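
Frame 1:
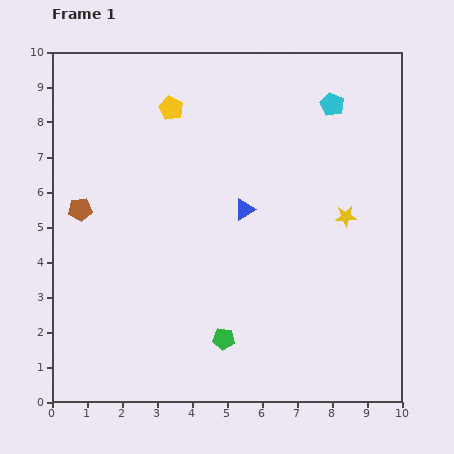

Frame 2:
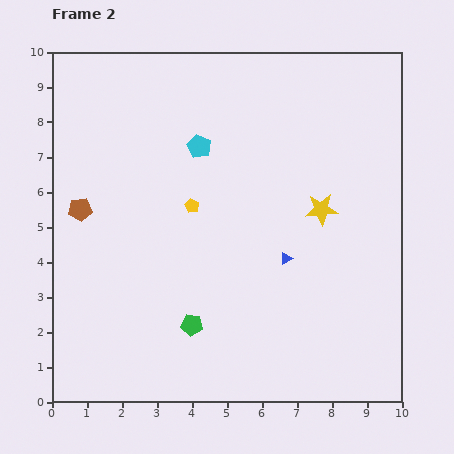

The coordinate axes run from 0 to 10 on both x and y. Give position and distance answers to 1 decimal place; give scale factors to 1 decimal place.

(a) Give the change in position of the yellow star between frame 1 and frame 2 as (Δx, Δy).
(-0.7, 0.2)

The yellow star was at (8.4, 5.3) in frame 1 and (7.7, 5.5) in frame 2.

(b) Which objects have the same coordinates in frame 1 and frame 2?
the brown pentagon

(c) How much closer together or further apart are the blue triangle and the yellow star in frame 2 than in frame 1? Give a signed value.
-1.2

Distance in frame 1: 2.9. Distance in frame 2: 1.7.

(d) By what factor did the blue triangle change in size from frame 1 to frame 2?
0.6×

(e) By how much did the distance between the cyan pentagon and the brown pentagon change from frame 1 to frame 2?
-4.0

Distance in frame 1: 7.8. Distance in frame 2: 3.8.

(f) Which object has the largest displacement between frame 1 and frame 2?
the cyan pentagon

(moved 4.0; next 2.9)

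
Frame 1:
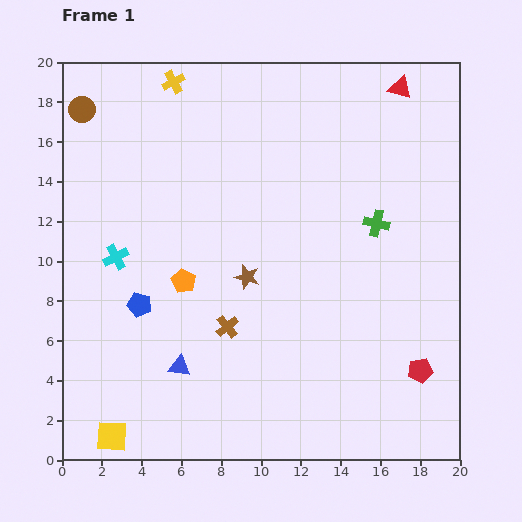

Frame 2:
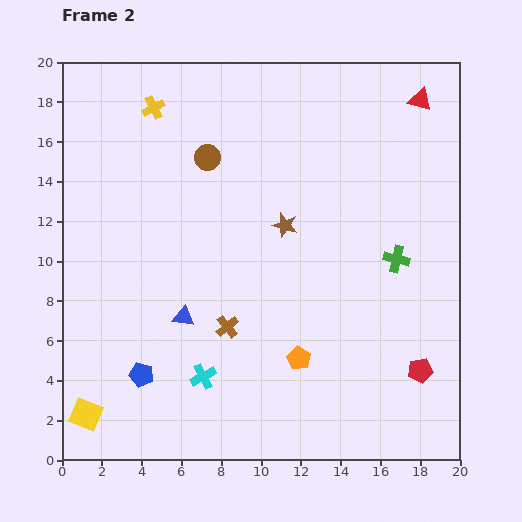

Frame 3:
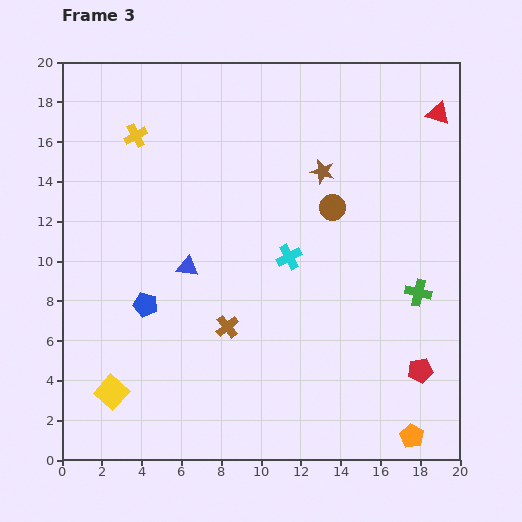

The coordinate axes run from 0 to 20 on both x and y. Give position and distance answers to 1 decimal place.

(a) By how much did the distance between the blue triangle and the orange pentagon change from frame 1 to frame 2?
+1.9

Distance in frame 1: 4.3. Distance in frame 2: 6.2.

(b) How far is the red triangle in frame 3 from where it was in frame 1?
2.3

The red triangle moved from (17.0, 18.7) to (18.9, 17.4), a distance of √(1.9² + 1.3²) ≈ 2.3.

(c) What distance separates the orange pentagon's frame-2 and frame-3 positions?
6.9

The orange pentagon moved from (11.9, 5.1) to (17.6, 1.2), a distance of √(5.7² + 3.9²) ≈ 6.9.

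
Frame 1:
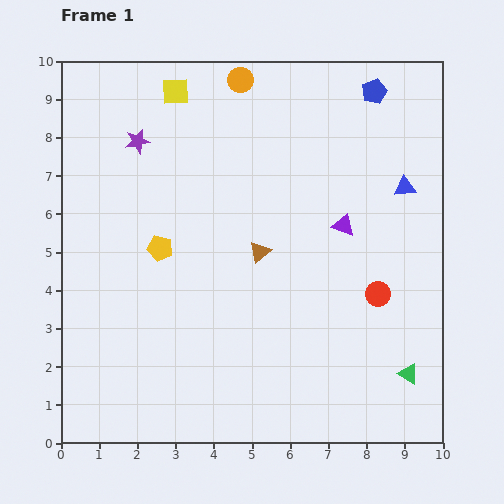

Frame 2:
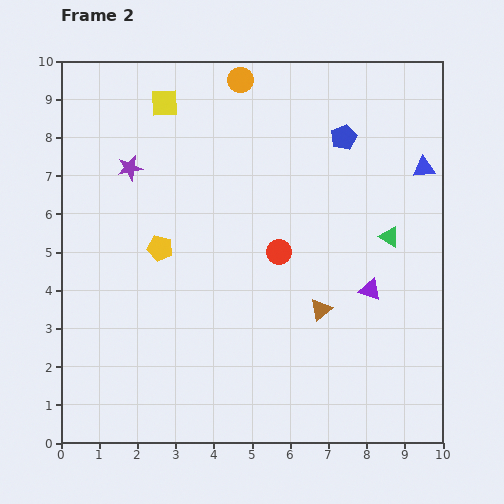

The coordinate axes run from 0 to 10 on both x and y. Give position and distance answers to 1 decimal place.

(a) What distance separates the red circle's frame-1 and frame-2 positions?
2.8

The red circle moved from (8.3, 3.9) to (5.7, 5.0), a distance of √(2.6² + 1.1²) ≈ 2.8.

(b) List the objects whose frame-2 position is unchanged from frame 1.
the orange circle, the yellow pentagon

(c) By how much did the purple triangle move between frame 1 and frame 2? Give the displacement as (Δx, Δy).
(0.7, -1.7)

The purple triangle was at (7.4, 5.7) in frame 1 and (8.1, 4.0) in frame 2.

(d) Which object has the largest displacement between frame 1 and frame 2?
the green triangle

(moved 3.6; next 2.8)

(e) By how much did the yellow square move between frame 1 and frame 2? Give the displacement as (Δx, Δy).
(-0.3, -0.3)

The yellow square was at (3.0, 9.2) in frame 1 and (2.7, 8.9) in frame 2.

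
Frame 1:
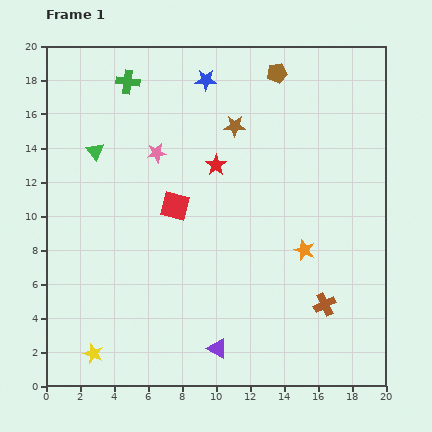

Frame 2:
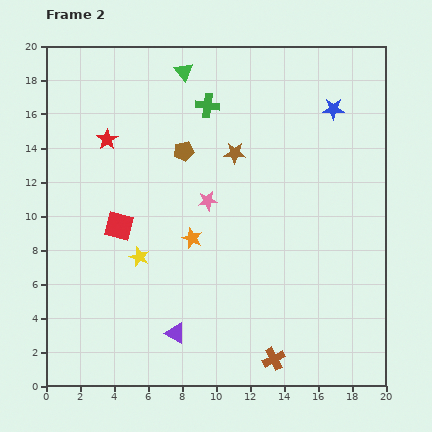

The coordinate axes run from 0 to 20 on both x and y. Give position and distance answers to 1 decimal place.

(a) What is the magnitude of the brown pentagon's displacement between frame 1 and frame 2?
7.2

The brown pentagon moved from (13.6, 18.4) to (8.1, 13.8), a distance of √(5.5² + 4.6²) ≈ 7.2.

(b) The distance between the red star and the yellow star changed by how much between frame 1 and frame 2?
-6.0

Distance in frame 1: 13.2. Distance in frame 2: 7.2.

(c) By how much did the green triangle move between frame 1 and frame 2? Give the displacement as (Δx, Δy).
(5.2, 4.7)

The green triangle was at (2.9, 13.8) in frame 1 and (8.1, 18.5) in frame 2.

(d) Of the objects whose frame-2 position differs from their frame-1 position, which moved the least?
the brown star

(moved 1.6)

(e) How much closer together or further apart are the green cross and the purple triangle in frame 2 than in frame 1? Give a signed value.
-3.1

Distance in frame 1: 16.6. Distance in frame 2: 13.5.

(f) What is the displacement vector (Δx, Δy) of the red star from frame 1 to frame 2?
(-6.4, 1.5)

The red star was at (10.0, 13.0) in frame 1 and (3.6, 14.5) in frame 2.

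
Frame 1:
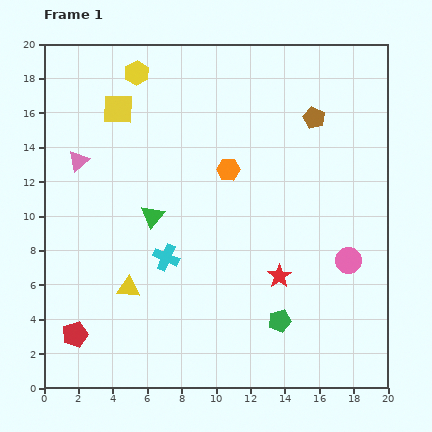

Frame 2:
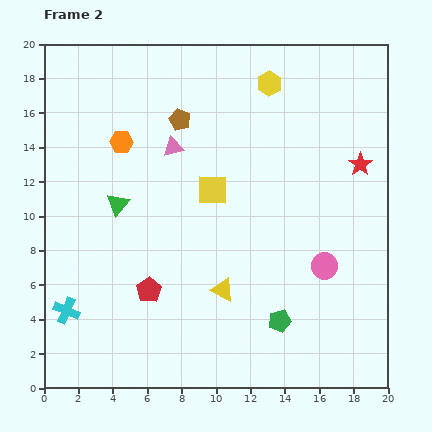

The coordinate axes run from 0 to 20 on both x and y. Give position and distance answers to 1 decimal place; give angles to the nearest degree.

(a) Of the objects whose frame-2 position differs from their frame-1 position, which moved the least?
the pink circle

(moved 1.4)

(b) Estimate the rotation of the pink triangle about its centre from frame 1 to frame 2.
26° clockwise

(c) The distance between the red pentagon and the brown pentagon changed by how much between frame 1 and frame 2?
-8.7

Distance in frame 1: 18.8. Distance in frame 2: 10.1.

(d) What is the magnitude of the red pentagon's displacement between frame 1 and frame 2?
5.0

The red pentagon moved from (1.8, 3.1) to (6.1, 5.7), a distance of √(4.3² + 2.6²) ≈ 5.0.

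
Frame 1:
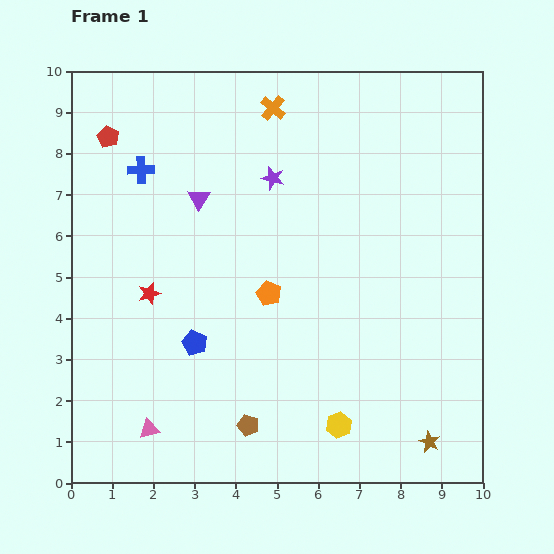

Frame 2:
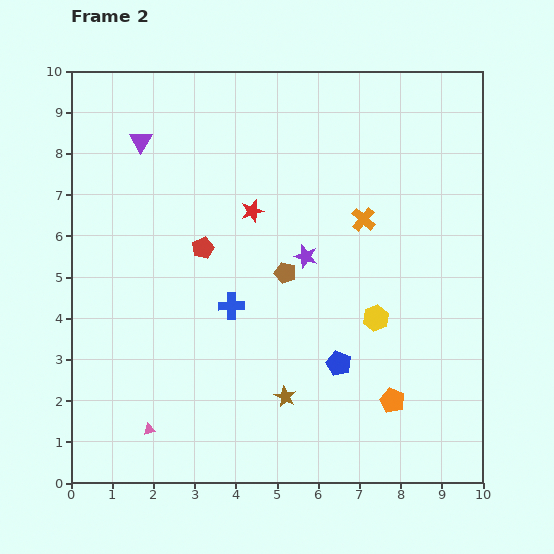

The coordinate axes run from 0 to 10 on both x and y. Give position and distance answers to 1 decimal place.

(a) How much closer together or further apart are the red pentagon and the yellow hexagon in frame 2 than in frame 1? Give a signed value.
-4.5

Distance in frame 1: 9.0. Distance in frame 2: 4.5.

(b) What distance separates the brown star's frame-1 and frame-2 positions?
3.7

The brown star moved from (8.7, 1.0) to (5.2, 2.1), a distance of √(3.5² + 1.1²) ≈ 3.7.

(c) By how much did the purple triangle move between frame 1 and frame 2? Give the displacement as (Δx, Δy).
(-1.4, 1.4)

The purple triangle was at (3.1, 6.9) in frame 1 and (1.7, 8.3) in frame 2.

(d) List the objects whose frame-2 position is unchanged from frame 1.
the pink triangle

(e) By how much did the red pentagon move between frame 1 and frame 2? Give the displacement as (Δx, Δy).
(2.3, -2.7)

The red pentagon was at (0.9, 8.4) in frame 1 and (3.2, 5.7) in frame 2.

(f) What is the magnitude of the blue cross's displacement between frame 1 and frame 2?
4.0

The blue cross moved from (1.7, 7.6) to (3.9, 4.3), a distance of √(2.2² + 3.3²) ≈ 4.0.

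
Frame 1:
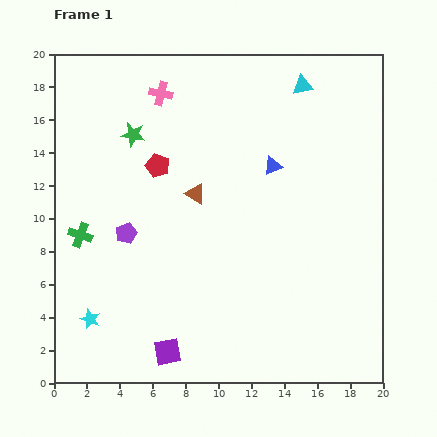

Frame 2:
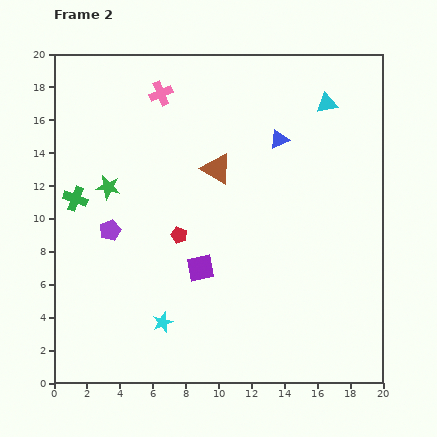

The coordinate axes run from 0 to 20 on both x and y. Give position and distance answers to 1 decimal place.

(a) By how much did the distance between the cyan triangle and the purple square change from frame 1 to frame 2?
-5.6

Distance in frame 1: 18.2. Distance in frame 2: 12.6.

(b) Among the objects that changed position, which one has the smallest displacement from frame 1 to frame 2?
the purple pentagon

(moved 1.0)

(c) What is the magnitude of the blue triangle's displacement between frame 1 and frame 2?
1.6

The blue triangle moved from (13.3, 13.2) to (13.7, 14.8), a distance of √(0.4² + 1.6²) ≈ 1.6.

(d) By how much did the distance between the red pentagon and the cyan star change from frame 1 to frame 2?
-4.8

Distance in frame 1: 10.2. Distance in frame 2: 5.4.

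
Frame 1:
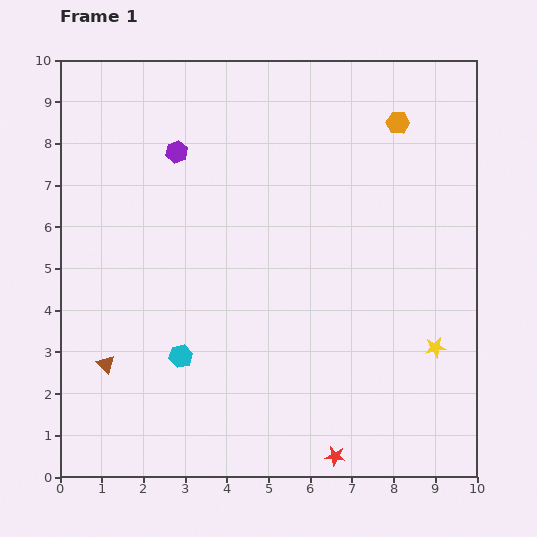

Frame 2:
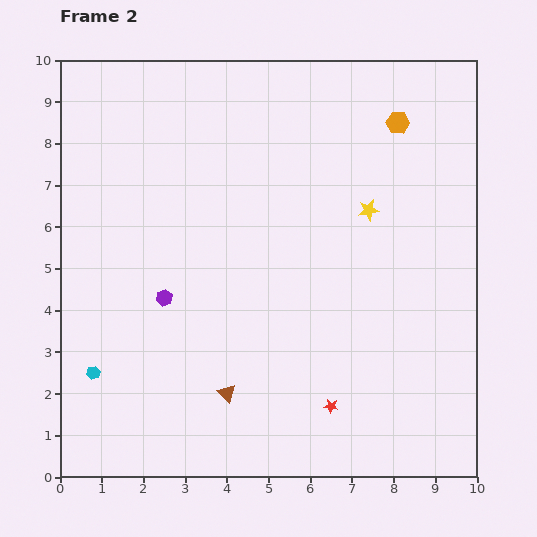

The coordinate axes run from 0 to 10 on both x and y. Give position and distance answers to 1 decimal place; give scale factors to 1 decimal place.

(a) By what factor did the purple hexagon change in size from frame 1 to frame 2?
0.8×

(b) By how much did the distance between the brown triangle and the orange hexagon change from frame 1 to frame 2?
-1.4

Distance in frame 1: 9.1. Distance in frame 2: 7.7.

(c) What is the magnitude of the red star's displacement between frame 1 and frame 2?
1.2

The red star moved from (6.6, 0.5) to (6.5, 1.7), a distance of √(0.1² + 1.2²) ≈ 1.2.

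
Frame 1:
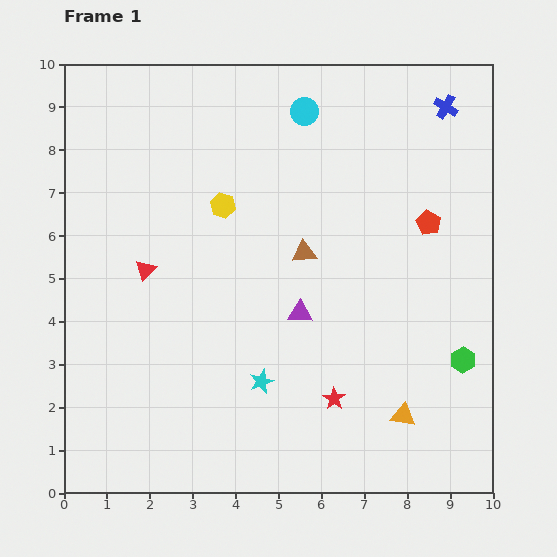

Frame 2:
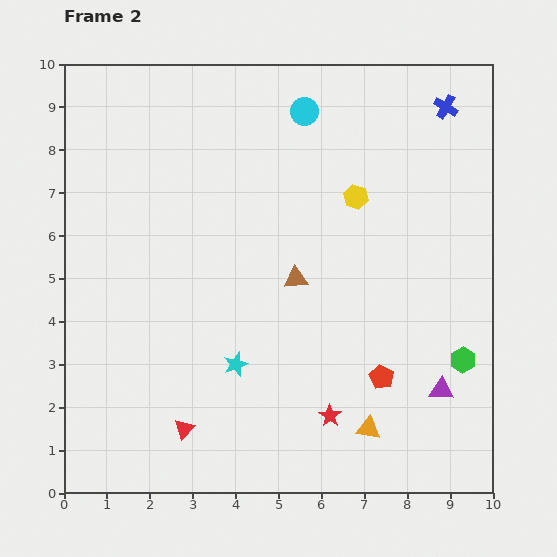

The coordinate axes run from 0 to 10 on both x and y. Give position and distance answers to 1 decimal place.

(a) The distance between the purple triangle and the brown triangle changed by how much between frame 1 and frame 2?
+2.9

Distance in frame 1: 1.4. Distance in frame 2: 4.3.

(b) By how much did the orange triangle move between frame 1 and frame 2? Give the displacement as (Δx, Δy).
(-0.8, -0.3)

The orange triangle was at (7.9, 1.8) in frame 1 and (7.1, 1.5) in frame 2.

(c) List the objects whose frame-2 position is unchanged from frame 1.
the cyan circle, the blue cross, the green hexagon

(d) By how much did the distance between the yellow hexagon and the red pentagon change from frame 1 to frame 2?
-0.6

Distance in frame 1: 4.8. Distance in frame 2: 4.2.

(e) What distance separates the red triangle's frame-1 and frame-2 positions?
3.8

The red triangle moved from (1.9, 5.2) to (2.8, 1.5), a distance of √(0.9² + 3.7²) ≈ 3.8.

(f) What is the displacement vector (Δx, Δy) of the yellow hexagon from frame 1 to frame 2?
(3.1, 0.2)

The yellow hexagon was at (3.7, 6.7) in frame 1 and (6.8, 6.9) in frame 2.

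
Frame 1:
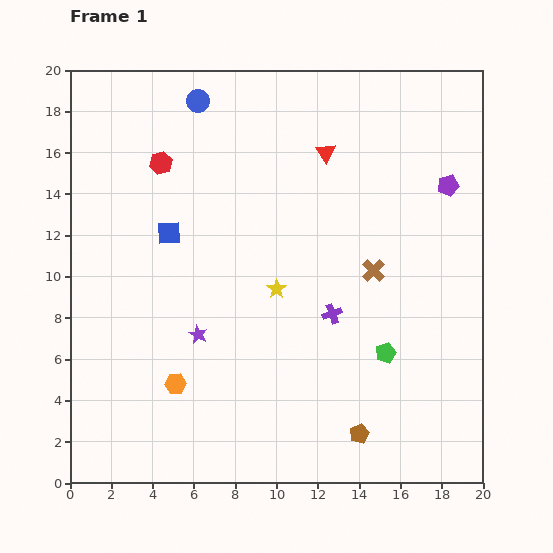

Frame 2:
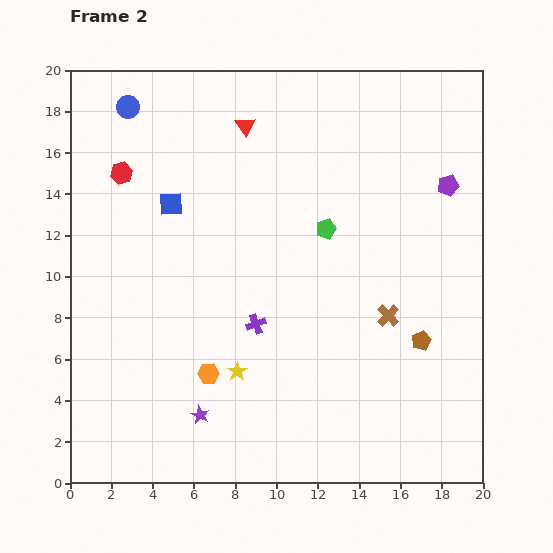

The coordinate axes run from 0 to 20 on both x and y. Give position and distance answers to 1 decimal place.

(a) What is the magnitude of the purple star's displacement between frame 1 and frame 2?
3.9

The purple star moved from (6.2, 7.2) to (6.3, 3.3), a distance of √(0.1² + 3.9²) ≈ 3.9.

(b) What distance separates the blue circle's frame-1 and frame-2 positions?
3.4

The blue circle moved from (6.2, 18.5) to (2.8, 18.2), a distance of √(3.4² + 0.3²) ≈ 3.4.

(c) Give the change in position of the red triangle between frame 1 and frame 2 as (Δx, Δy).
(-3.9, 1.3)

The red triangle was at (12.4, 16.0) in frame 1 and (8.5, 17.3) in frame 2.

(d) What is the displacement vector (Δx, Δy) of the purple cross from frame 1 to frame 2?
(-3.7, -0.5)

The purple cross was at (12.7, 8.2) in frame 1 and (9.0, 7.7) in frame 2.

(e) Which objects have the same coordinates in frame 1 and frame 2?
the purple pentagon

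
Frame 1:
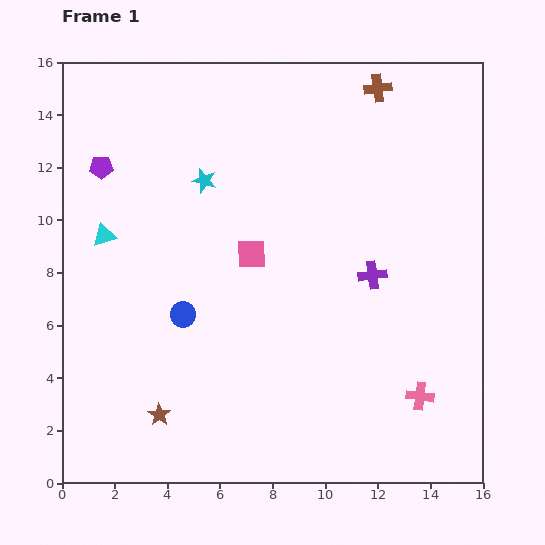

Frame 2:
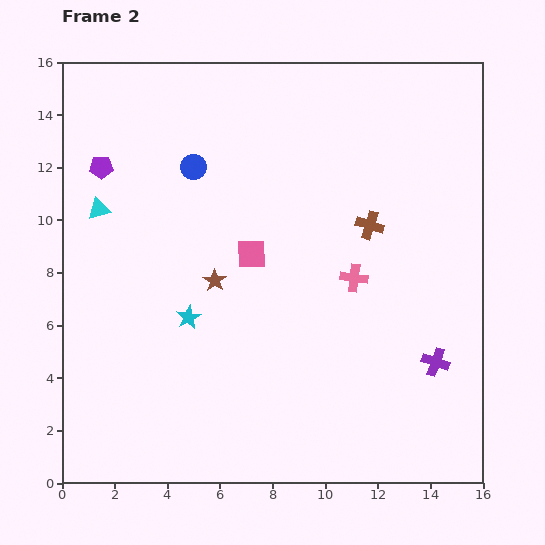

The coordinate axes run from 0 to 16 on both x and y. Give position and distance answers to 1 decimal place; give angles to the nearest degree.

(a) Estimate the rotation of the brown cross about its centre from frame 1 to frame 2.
25° clockwise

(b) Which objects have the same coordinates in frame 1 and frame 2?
the pink square, the purple pentagon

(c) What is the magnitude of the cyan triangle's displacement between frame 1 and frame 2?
1.0

The cyan triangle moved from (1.6, 9.4) to (1.4, 10.4), a distance of √(0.2² + 1.0²) ≈ 1.0.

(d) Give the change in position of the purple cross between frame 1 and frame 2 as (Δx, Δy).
(2.4, -3.3)

The purple cross was at (11.8, 7.9) in frame 1 and (14.2, 4.6) in frame 2.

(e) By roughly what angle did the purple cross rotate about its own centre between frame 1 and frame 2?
27° clockwise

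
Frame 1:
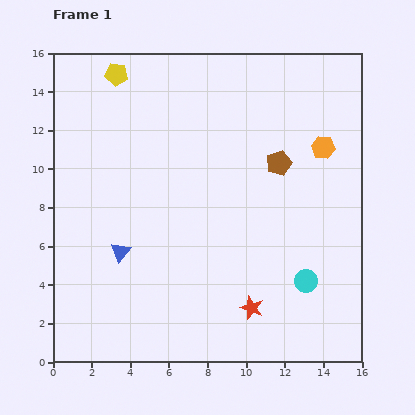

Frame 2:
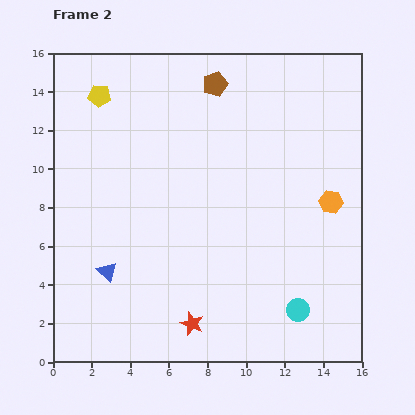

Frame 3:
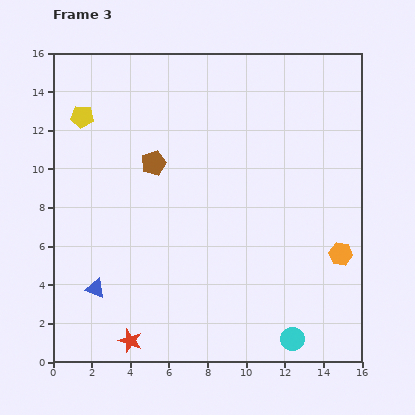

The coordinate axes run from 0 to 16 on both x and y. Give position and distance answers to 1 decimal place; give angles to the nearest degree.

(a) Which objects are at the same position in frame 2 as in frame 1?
none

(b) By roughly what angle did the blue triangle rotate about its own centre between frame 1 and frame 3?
49° counter-clockwise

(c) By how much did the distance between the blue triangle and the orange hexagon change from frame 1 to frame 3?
+1.0

Distance in frame 1: 11.8. Distance in frame 3: 12.8.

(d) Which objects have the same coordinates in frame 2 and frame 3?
none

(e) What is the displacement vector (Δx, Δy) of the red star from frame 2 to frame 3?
(-3.2, -0.9)

The red star was at (7.2, 2.0) in frame 2 and (4.0, 1.1) in frame 3.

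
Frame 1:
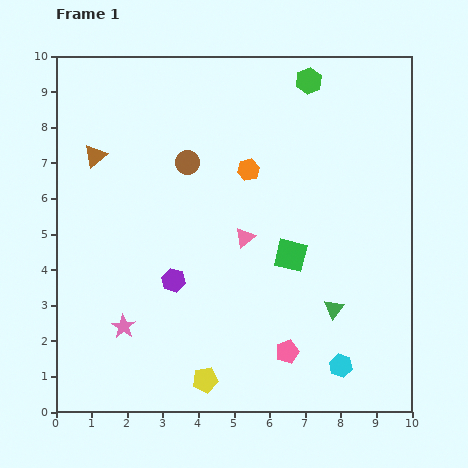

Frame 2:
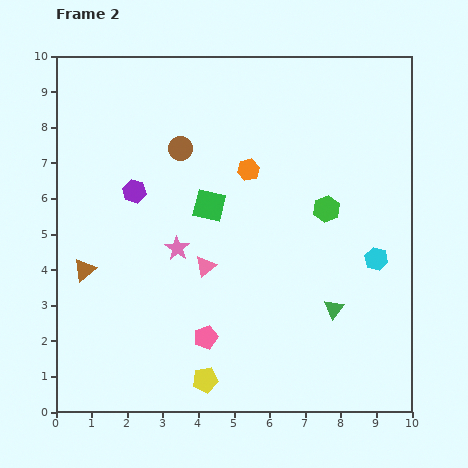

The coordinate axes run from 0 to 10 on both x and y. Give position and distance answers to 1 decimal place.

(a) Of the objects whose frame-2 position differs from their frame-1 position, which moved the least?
the brown circle

(moved 0.4)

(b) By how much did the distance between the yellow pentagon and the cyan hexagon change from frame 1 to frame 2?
+2.1

Distance in frame 1: 3.8. Distance in frame 2: 5.9.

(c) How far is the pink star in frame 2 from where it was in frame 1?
2.7

The pink star moved from (1.9, 2.4) to (3.4, 4.6), a distance of √(1.5² + 2.2²) ≈ 2.7.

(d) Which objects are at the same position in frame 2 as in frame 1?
the green triangle, the orange hexagon, the yellow pentagon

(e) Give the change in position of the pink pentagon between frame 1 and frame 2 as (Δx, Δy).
(-2.3, 0.4)

The pink pentagon was at (6.5, 1.7) in frame 1 and (4.2, 2.1) in frame 2.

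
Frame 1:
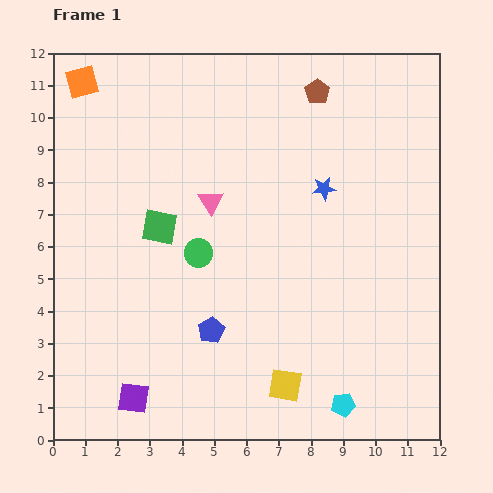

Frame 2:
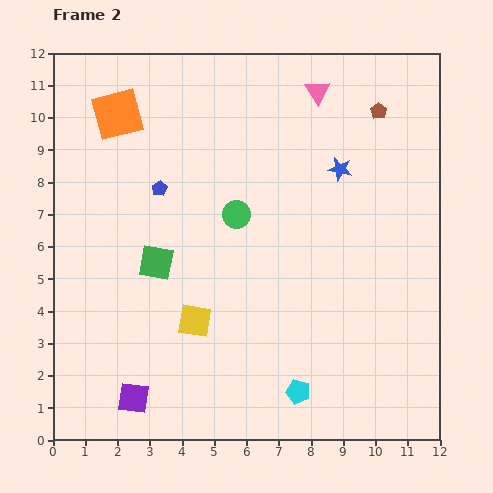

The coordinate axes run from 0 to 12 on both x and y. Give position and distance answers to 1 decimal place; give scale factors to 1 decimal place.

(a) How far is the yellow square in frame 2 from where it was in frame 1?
3.4

The yellow square moved from (7.2, 1.7) to (4.4, 3.7), a distance of √(2.8² + 2.0²) ≈ 3.4.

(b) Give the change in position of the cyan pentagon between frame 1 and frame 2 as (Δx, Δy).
(-1.4, 0.4)

The cyan pentagon was at (9.0, 1.1) in frame 1 and (7.6, 1.5) in frame 2.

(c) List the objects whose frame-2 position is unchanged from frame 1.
the purple square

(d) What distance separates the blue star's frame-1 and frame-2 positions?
0.8

The blue star moved from (8.4, 7.8) to (8.9, 8.4), a distance of √(0.5² + 0.6²) ≈ 0.8.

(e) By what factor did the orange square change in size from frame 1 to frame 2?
1.6×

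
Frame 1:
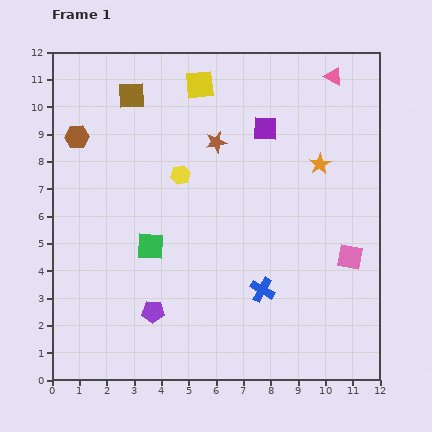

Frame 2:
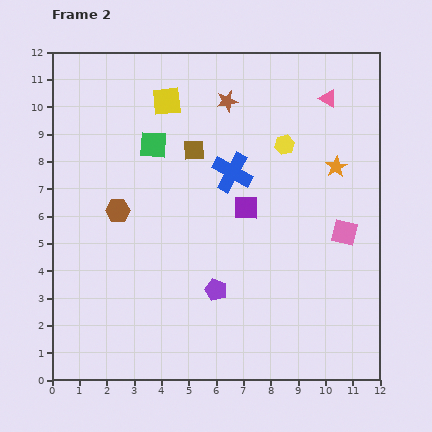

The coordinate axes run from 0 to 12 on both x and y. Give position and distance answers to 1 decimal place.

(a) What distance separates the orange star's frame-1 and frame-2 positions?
0.6

The orange star moved from (9.8, 7.9) to (10.4, 7.8), a distance of √(0.6² + 0.1²) ≈ 0.6.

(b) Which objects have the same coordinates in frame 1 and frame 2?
none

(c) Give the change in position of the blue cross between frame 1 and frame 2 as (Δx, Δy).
(-1.1, 4.3)

The blue cross was at (7.7, 3.3) in frame 1 and (6.6, 7.6) in frame 2.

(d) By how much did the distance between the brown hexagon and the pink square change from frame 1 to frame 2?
-2.6

Distance in frame 1: 10.9. Distance in frame 2: 8.3.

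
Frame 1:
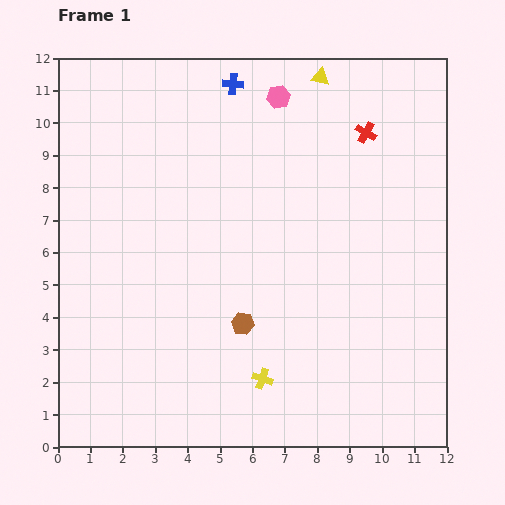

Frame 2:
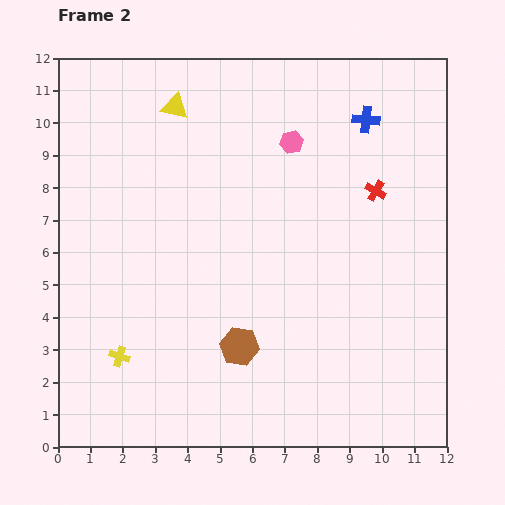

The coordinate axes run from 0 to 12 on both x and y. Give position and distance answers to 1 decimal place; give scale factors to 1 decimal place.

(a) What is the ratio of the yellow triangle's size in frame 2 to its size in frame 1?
1.4×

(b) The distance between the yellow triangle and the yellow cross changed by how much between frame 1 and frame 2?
-1.6

Distance in frame 1: 9.5. Distance in frame 2: 7.9.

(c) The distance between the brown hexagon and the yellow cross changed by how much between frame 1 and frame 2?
+1.9

Distance in frame 1: 1.8. Distance in frame 2: 3.7.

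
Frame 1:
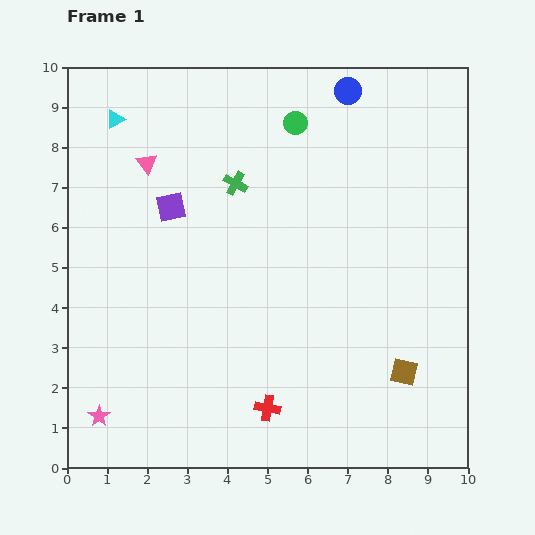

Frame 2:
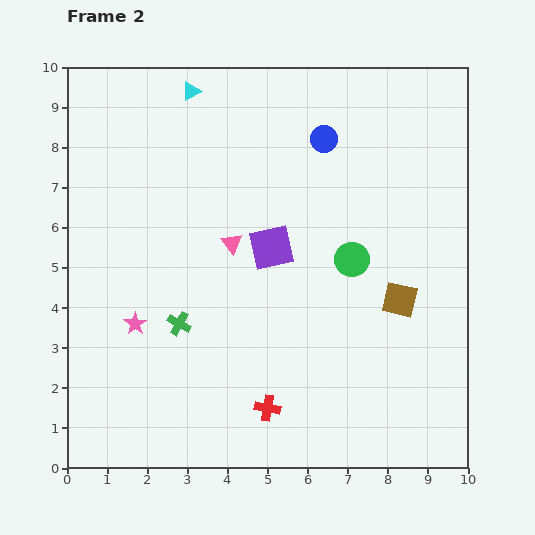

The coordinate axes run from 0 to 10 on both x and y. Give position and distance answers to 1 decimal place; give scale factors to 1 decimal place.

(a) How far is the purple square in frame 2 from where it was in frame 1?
2.7

The purple square moved from (2.6, 6.5) to (5.1, 5.5), a distance of √(2.5² + 1.0²) ≈ 2.7.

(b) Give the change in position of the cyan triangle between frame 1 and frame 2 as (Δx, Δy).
(1.9, 0.7)

The cyan triangle was at (1.2, 8.7) in frame 1 and (3.1, 9.4) in frame 2.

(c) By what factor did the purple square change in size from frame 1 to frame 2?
1.5×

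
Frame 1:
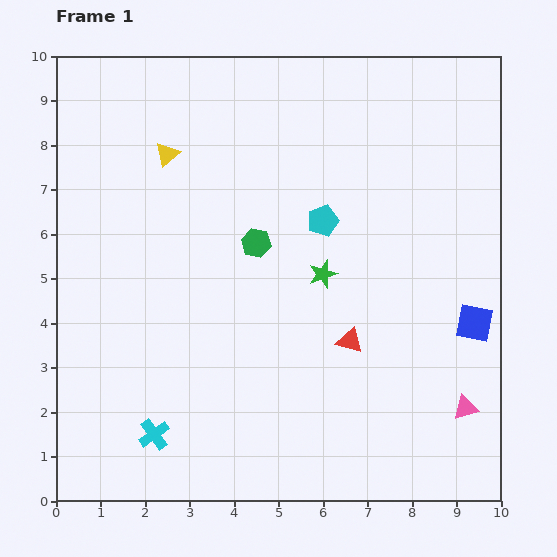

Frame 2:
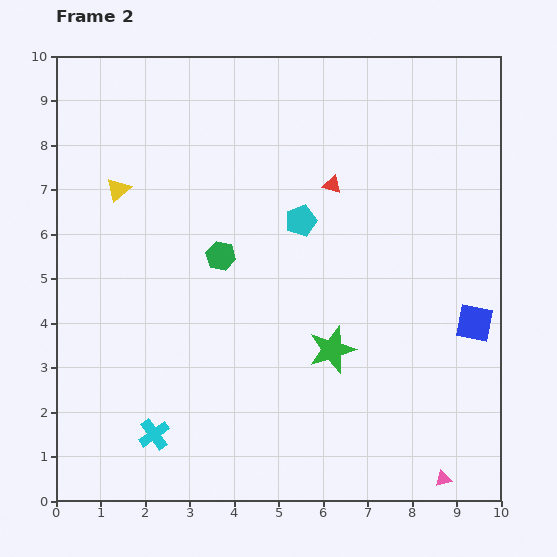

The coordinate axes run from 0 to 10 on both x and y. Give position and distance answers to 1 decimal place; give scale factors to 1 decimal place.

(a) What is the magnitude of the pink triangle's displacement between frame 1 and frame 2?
1.7

The pink triangle moved from (9.2, 2.1) to (8.7, 0.5), a distance of √(0.5² + 1.6²) ≈ 1.7.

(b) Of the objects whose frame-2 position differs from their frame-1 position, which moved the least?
the cyan pentagon

(moved 0.5)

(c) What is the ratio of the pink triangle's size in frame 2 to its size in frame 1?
0.7×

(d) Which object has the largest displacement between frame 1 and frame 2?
the red triangle

(moved 3.5; next 1.7)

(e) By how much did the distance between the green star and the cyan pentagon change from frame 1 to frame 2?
+1.8

Distance in frame 1: 1.2. Distance in frame 2: 3.0.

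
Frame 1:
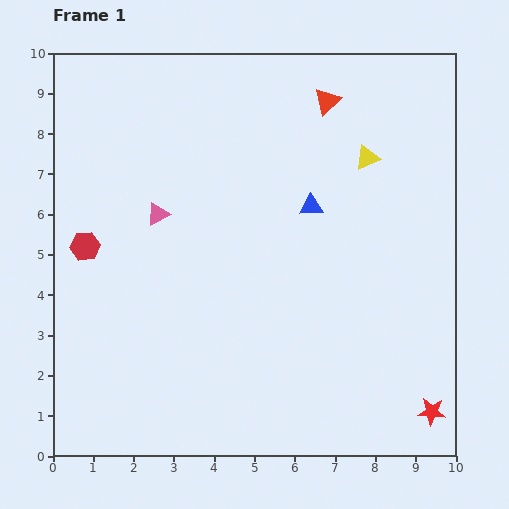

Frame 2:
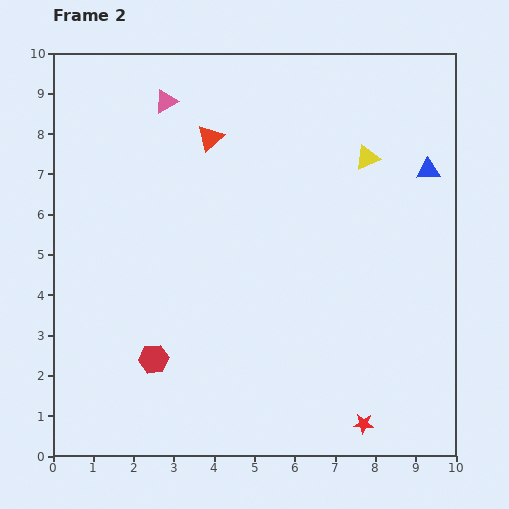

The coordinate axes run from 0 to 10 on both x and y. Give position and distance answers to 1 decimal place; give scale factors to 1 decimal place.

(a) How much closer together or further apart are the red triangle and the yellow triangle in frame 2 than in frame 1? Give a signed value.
+2.2

Distance in frame 1: 1.7. Distance in frame 2: 3.9.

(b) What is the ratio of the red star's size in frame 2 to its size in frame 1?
0.7×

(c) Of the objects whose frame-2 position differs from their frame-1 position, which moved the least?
the red star

(moved 1.7)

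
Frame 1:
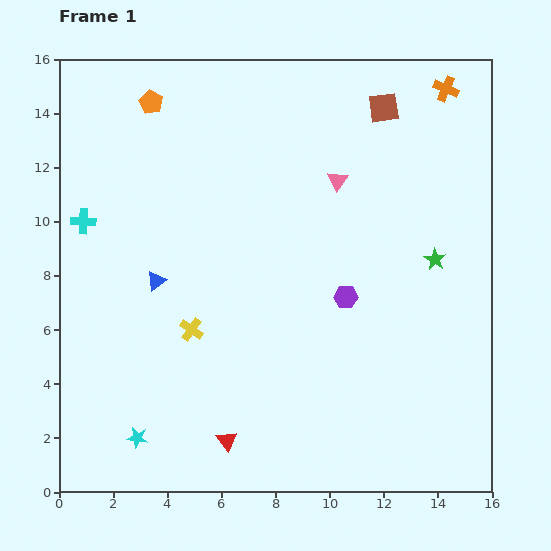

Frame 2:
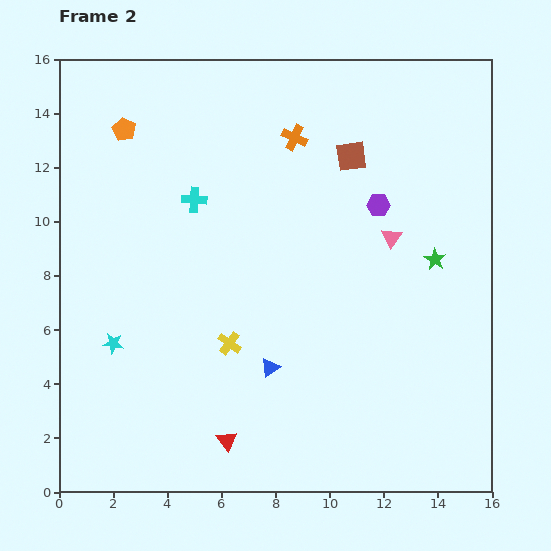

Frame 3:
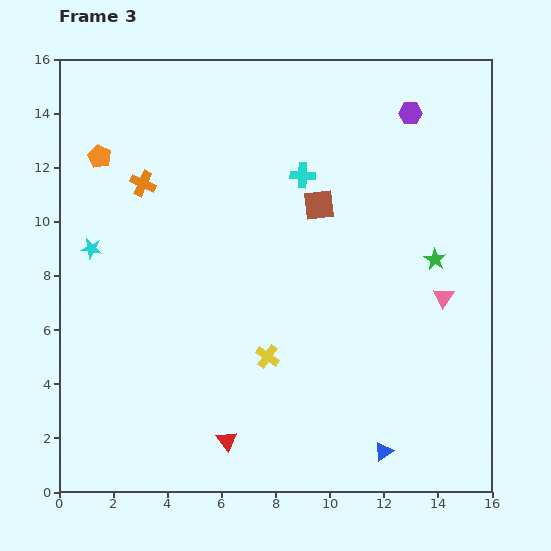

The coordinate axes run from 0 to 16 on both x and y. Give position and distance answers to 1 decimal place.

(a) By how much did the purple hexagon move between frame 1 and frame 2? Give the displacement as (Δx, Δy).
(1.2, 3.4)

The purple hexagon was at (10.6, 7.2) in frame 1 and (11.8, 10.6) in frame 2.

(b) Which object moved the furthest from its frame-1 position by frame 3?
the orange cross

(moved 11.7; next 10.5)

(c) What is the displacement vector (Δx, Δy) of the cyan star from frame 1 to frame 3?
(-1.7, 7.0)

The cyan star was at (2.9, 2.0) in frame 1 and (1.2, 9.0) in frame 3.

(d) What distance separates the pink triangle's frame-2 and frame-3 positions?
2.9

The pink triangle moved from (12.3, 9.4) to (14.2, 7.2), a distance of √(1.9² + 2.2²) ≈ 2.9.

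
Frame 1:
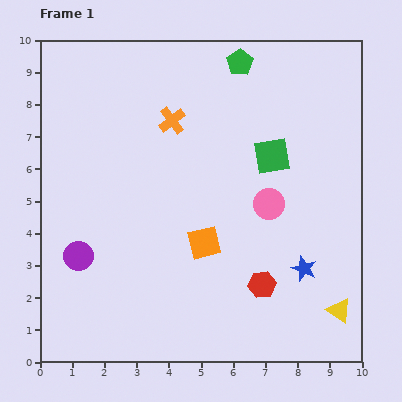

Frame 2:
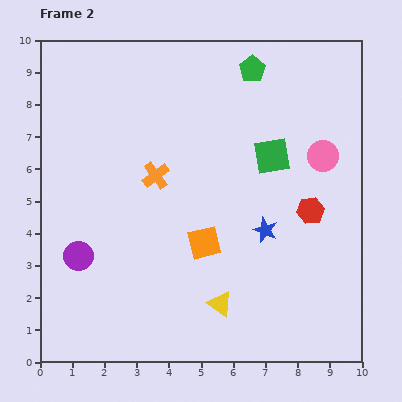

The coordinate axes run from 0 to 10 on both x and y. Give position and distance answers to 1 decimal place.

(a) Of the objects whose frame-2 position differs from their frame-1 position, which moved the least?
the green pentagon

(moved 0.4)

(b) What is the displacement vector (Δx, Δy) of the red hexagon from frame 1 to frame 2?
(1.5, 2.3)

The red hexagon was at (6.9, 2.4) in frame 1 and (8.4, 4.7) in frame 2.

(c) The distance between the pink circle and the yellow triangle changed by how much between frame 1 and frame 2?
+1.6

Distance in frame 1: 4.0. Distance in frame 2: 5.6.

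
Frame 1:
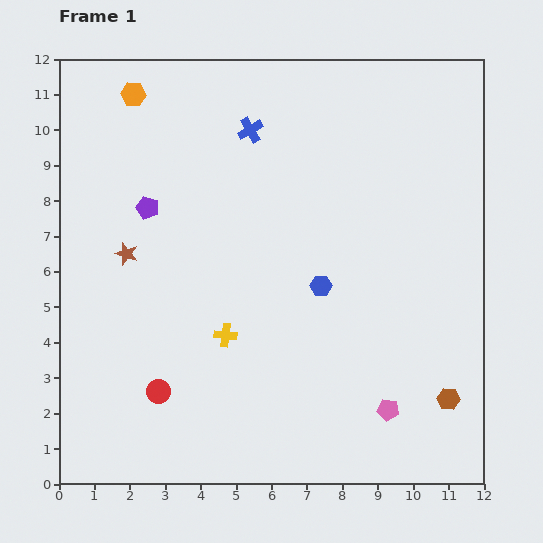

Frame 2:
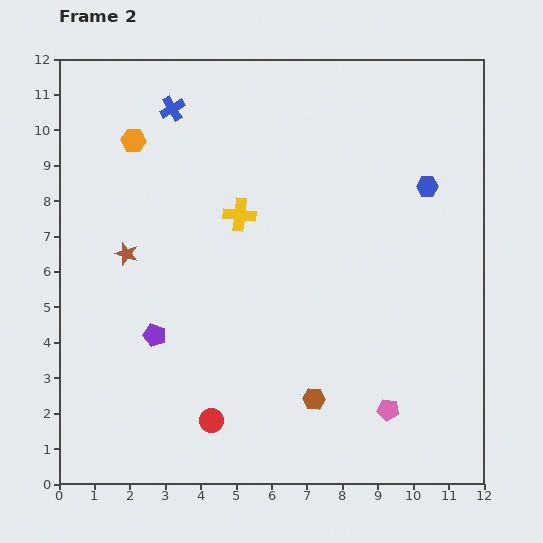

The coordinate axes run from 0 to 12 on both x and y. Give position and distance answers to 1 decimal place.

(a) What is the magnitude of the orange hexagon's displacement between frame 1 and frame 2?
1.3

The orange hexagon moved from (2.1, 11.0) to (2.1, 9.7), a distance of √(0.0² + 1.3²) ≈ 1.3.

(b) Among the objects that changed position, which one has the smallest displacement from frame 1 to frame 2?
the orange hexagon

(moved 1.3)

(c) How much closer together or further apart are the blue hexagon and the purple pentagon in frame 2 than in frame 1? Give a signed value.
+3.4

Distance in frame 1: 5.4. Distance in frame 2: 8.8.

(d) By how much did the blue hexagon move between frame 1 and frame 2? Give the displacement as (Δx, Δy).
(3.0, 2.8)

The blue hexagon was at (7.4, 5.6) in frame 1 and (10.4, 8.4) in frame 2.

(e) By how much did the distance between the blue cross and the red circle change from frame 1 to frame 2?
+1.1

Distance in frame 1: 7.8. Distance in frame 2: 8.9.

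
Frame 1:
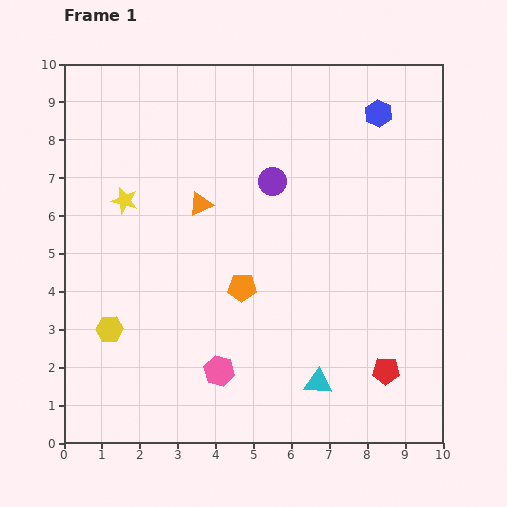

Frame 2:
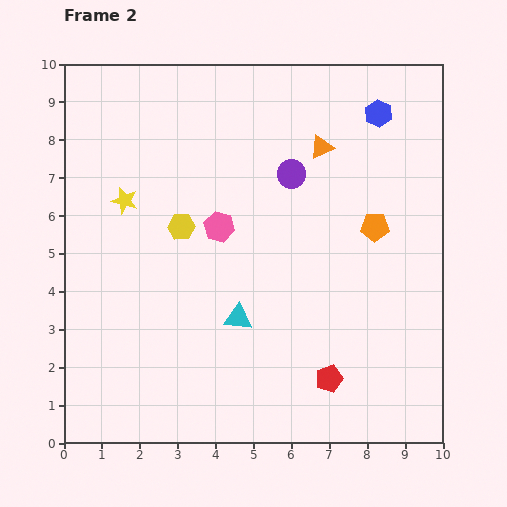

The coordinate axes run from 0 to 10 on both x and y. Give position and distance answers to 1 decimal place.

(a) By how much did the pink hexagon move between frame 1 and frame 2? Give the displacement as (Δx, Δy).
(0.0, 3.8)

The pink hexagon was at (4.1, 1.9) in frame 1 and (4.1, 5.7) in frame 2.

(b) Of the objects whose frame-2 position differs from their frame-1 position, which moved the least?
the purple circle

(moved 0.5)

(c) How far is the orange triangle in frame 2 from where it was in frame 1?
3.5

The orange triangle moved from (3.6, 6.3) to (6.8, 7.8), a distance of √(3.2² + 1.5²) ≈ 3.5.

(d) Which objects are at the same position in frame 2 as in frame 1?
the yellow star, the blue hexagon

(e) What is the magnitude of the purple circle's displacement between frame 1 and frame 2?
0.5

The purple circle moved from (5.5, 6.9) to (6.0, 7.1), a distance of √(0.5² + 0.2²) ≈ 0.5.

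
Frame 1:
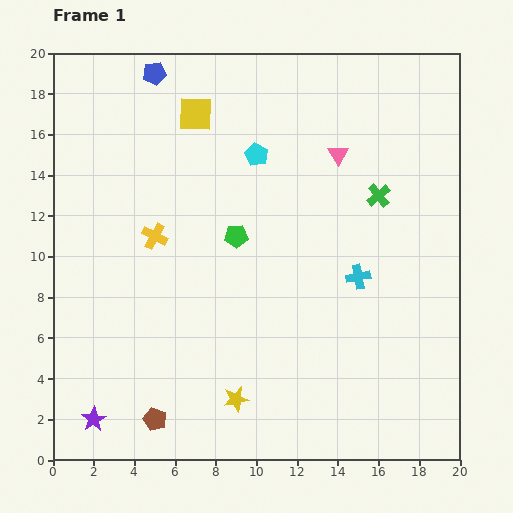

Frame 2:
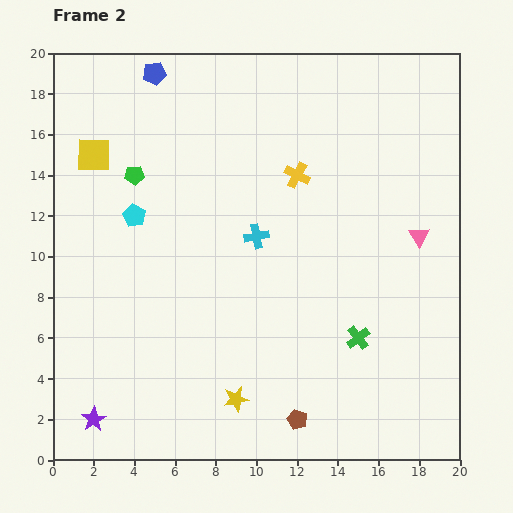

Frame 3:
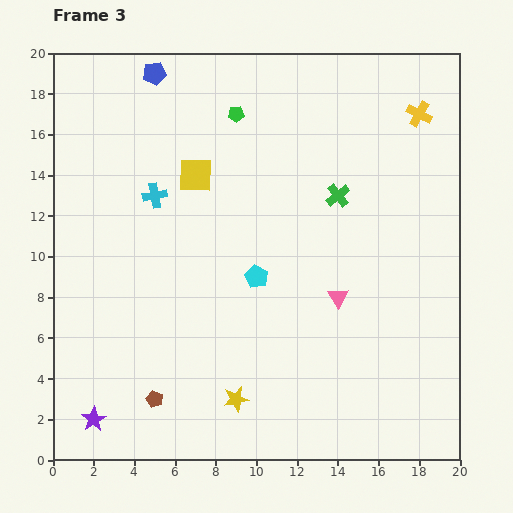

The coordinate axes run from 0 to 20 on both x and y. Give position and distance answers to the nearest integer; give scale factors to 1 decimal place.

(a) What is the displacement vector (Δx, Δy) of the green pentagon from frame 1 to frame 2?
(-5, 3)

The green pentagon was at (9, 11) in frame 1 and (4, 14) in frame 2.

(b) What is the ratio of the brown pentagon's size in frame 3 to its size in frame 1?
0.7×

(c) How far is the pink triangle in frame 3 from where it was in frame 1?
7

The pink triangle moved from (14, 15) to (14, 8), a distance of √(0² + 7²) ≈ 7.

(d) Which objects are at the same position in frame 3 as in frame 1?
the purple star, the blue pentagon, the yellow star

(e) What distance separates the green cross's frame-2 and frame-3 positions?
7

The green cross moved from (15, 6) to (14, 13), a distance of √(1² + 7²) ≈ 7.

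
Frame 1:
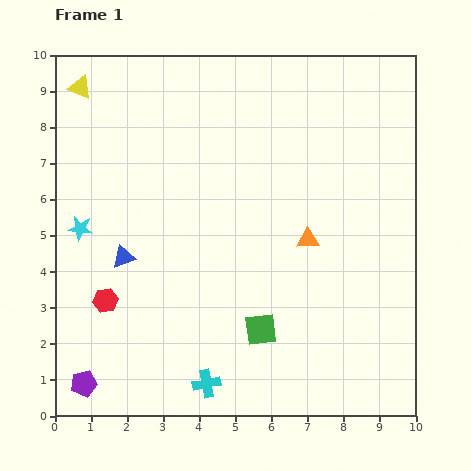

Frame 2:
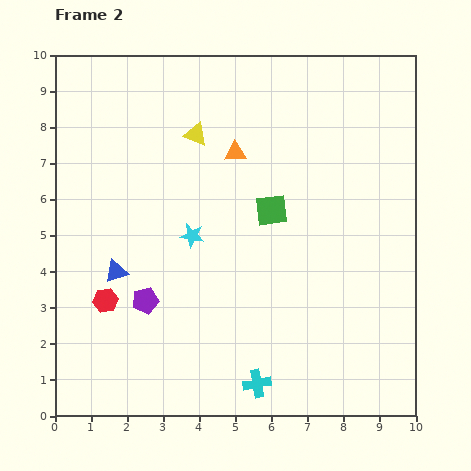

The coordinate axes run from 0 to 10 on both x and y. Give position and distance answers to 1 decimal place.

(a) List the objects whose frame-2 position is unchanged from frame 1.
the red hexagon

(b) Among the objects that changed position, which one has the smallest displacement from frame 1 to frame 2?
the blue triangle

(moved 0.4)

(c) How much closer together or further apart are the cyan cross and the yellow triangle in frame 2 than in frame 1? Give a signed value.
-1.8

Distance in frame 1: 8.9. Distance in frame 2: 7.1.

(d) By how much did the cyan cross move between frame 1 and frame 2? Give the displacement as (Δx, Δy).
(1.4, 0.0)

The cyan cross was at (4.2, 0.9) in frame 1 and (5.6, 0.9) in frame 2.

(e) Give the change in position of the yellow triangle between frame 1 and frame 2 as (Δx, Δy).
(3.2, -1.3)

The yellow triangle was at (0.7, 9.1) in frame 1 and (3.9, 7.8) in frame 2.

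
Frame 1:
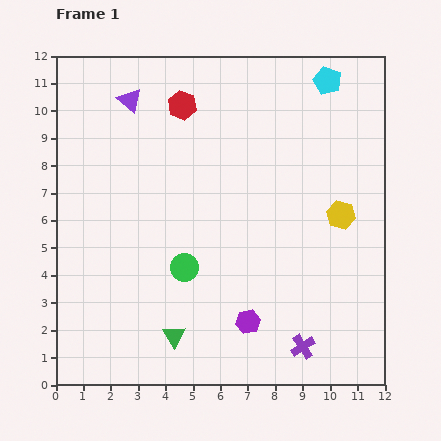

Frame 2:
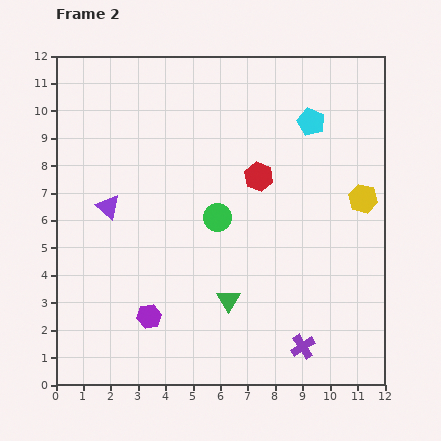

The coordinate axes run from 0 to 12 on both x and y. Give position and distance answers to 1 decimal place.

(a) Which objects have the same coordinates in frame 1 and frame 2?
the purple cross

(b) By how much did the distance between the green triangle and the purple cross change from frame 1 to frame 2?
-1.5

Distance in frame 1: 4.7. Distance in frame 2: 3.2.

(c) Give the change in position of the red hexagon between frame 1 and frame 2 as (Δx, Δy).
(2.8, -2.6)

The red hexagon was at (4.6, 10.2) in frame 1 and (7.4, 7.6) in frame 2.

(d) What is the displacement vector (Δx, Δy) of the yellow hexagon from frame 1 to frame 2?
(0.8, 0.6)

The yellow hexagon was at (10.4, 6.2) in frame 1 and (11.2, 6.8) in frame 2.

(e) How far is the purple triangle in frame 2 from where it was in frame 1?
4.0

The purple triangle moved from (2.7, 10.4) to (1.9, 6.5), a distance of √(0.8² + 3.9²) ≈ 4.0.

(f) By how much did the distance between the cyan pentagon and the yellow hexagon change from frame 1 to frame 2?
-1.5

Distance in frame 1: 4.9. Distance in frame 2: 3.4.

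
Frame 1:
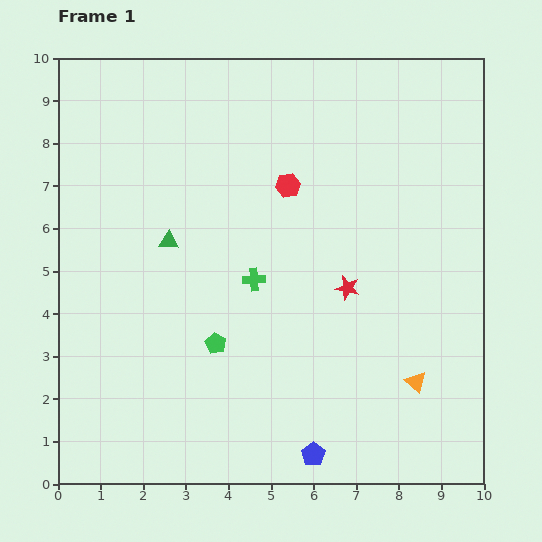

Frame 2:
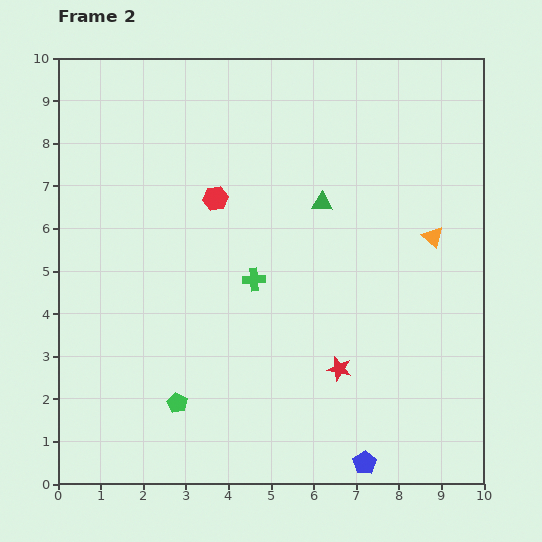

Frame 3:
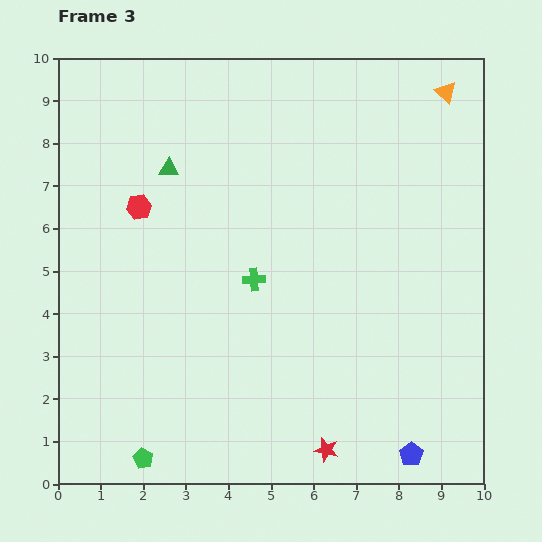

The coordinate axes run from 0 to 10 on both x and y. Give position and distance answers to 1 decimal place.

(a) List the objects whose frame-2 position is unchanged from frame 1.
the green cross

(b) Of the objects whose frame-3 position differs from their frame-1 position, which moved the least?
the green triangle

(moved 1.7)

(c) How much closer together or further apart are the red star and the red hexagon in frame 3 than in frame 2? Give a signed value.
+2.3

Distance in frame 2: 4.9. Distance in frame 3: 7.2.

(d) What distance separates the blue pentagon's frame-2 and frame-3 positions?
1.1

The blue pentagon moved from (7.2, 0.5) to (8.3, 0.7), a distance of √(1.1² + 0.2²) ≈ 1.1.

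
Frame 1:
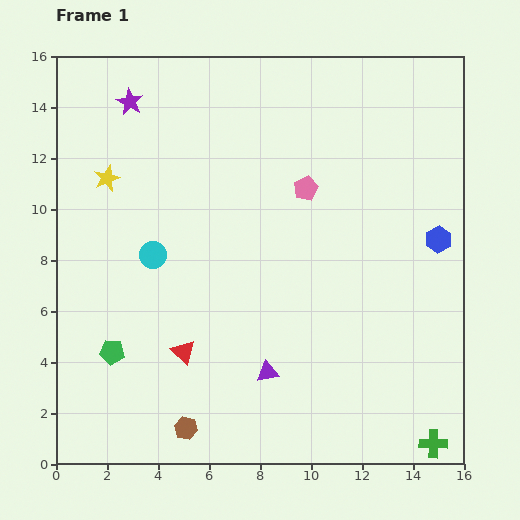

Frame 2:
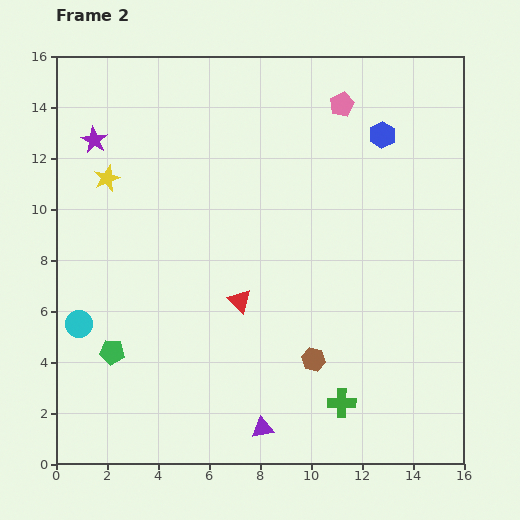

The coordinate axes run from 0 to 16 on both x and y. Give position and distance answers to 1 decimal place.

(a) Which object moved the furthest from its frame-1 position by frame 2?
the brown hexagon

(moved 5.7; next 4.7)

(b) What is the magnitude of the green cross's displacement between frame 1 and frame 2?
3.9

The green cross moved from (14.8, 0.8) to (11.2, 2.4), a distance of √(3.6² + 1.6²) ≈ 3.9.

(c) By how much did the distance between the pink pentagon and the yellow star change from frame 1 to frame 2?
+1.8

Distance in frame 1: 7.8. Distance in frame 2: 9.6.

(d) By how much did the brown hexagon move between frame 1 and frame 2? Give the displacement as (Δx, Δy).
(5.0, 2.7)

The brown hexagon was at (5.1, 1.4) in frame 1 and (10.1, 4.1) in frame 2.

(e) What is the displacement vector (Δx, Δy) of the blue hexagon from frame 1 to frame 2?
(-2.2, 4.1)

The blue hexagon was at (15.0, 8.8) in frame 1 and (12.8, 12.9) in frame 2.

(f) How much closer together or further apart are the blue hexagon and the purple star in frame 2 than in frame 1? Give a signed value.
-2.0

Distance in frame 1: 13.3. Distance in frame 2: 11.3.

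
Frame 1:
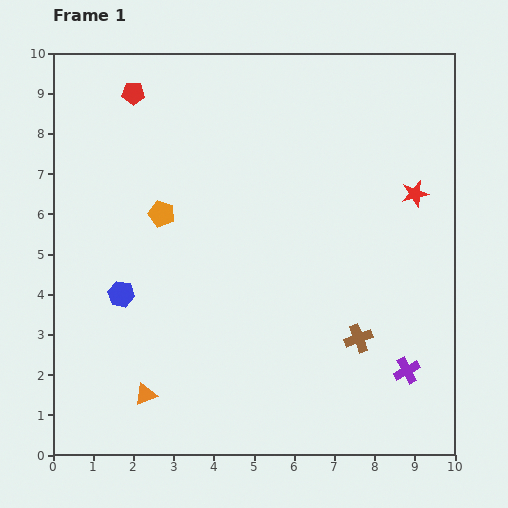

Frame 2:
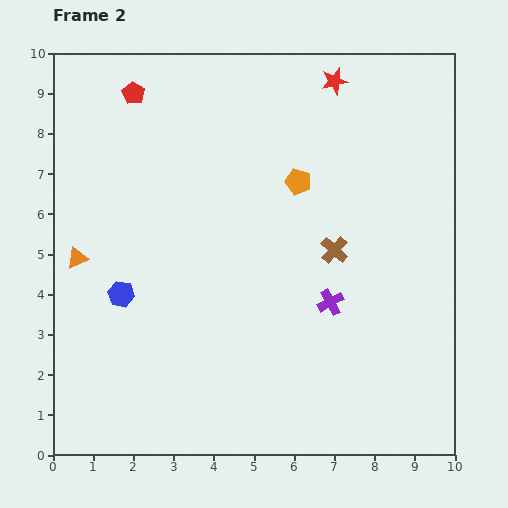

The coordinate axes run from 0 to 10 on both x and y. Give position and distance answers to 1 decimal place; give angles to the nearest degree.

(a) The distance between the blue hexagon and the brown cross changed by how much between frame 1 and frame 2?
-0.6

Distance in frame 1: 6.0. Distance in frame 2: 5.4.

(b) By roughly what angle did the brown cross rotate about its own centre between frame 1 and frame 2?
28° counter-clockwise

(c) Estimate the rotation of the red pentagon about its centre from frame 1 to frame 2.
28° clockwise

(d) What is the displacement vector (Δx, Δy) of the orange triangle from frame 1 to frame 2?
(-1.7, 3.4)

The orange triangle was at (2.3, 1.5) in frame 1 and (0.6, 4.9) in frame 2.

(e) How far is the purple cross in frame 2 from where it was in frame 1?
2.5

The purple cross moved from (8.8, 2.1) to (6.9, 3.8), a distance of √(1.9² + 1.7²) ≈ 2.5.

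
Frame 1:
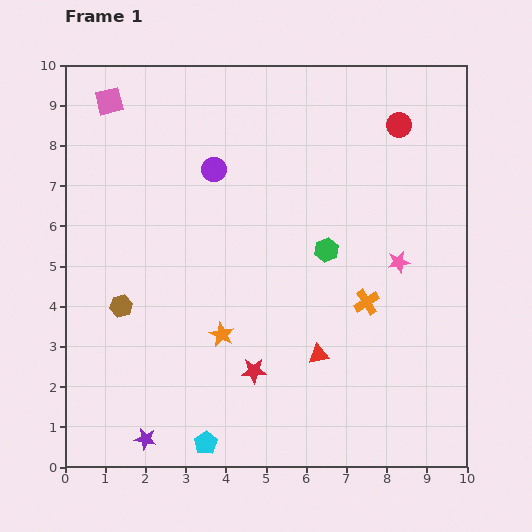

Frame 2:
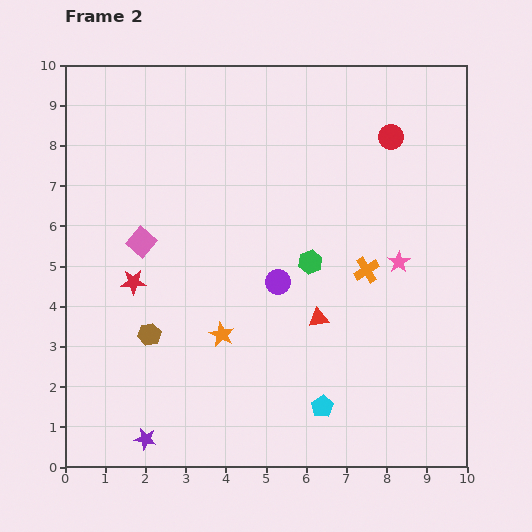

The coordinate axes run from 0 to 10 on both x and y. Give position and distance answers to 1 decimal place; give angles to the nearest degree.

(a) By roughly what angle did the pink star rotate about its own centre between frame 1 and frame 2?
22° counter-clockwise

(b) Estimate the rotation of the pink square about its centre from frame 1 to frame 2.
35° counter-clockwise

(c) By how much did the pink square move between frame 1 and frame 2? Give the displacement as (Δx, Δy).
(0.8, -3.5)

The pink square was at (1.1, 9.1) in frame 1 and (1.9, 5.6) in frame 2.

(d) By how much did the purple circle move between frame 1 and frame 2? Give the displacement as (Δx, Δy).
(1.6, -2.8)

The purple circle was at (3.7, 7.4) in frame 1 and (5.3, 4.6) in frame 2.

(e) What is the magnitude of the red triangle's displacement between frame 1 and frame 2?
0.9

The red triangle moved from (6.3, 2.8) to (6.3, 3.7), a distance of √(0.0² + 0.9²) ≈ 0.9.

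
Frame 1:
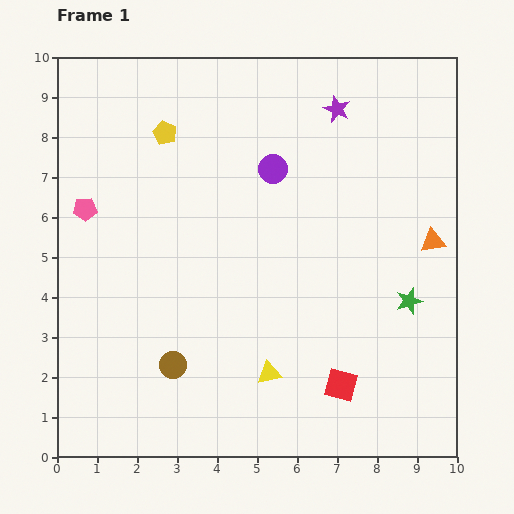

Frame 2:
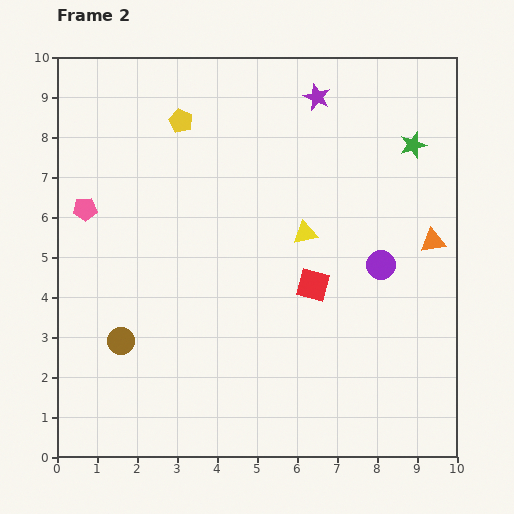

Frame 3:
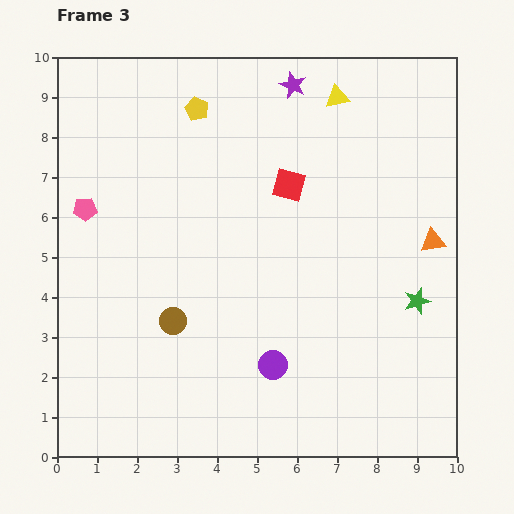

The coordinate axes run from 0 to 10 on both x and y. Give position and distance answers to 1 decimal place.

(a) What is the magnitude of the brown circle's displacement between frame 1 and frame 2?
1.4

The brown circle moved from (2.9, 2.3) to (1.6, 2.9), a distance of √(1.3² + 0.6²) ≈ 1.4.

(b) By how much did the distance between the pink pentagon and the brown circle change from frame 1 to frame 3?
-0.9

Distance in frame 1: 4.5. Distance in frame 3: 3.6.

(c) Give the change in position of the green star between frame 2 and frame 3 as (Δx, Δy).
(0.1, -3.9)

The green star was at (8.9, 7.8) in frame 2 and (9.0, 3.9) in frame 3.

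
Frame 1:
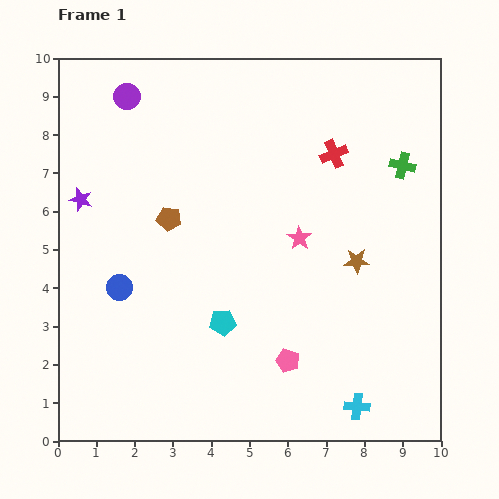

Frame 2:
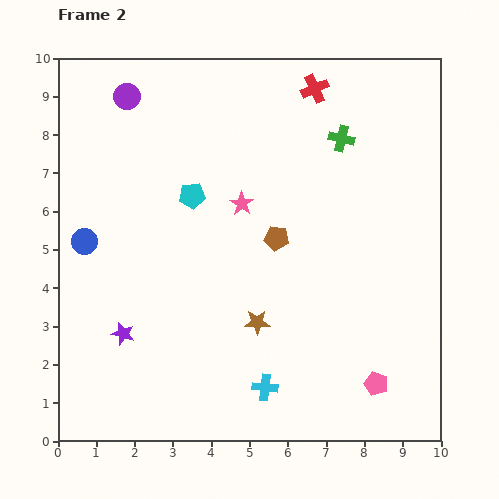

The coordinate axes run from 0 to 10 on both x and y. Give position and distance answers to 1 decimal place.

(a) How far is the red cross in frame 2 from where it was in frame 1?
1.8

The red cross moved from (7.2, 7.5) to (6.7, 9.2), a distance of √(0.5² + 1.7²) ≈ 1.8.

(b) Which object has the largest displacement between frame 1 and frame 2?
the purple star

(moved 3.7; next 3.4)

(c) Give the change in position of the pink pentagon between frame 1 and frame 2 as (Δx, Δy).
(2.3, -0.6)

The pink pentagon was at (6.0, 2.1) in frame 1 and (8.3, 1.5) in frame 2.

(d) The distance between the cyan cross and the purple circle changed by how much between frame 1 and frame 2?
-1.7

Distance in frame 1: 10.1. Distance in frame 2: 8.4.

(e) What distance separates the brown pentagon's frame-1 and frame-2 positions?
2.8

The brown pentagon moved from (2.9, 5.8) to (5.7, 5.3), a distance of √(2.8² + 0.5²) ≈ 2.8.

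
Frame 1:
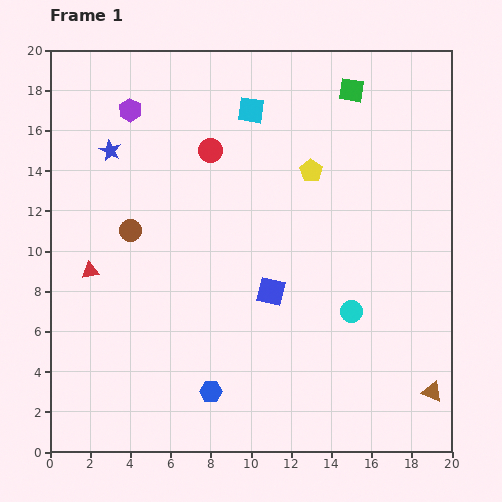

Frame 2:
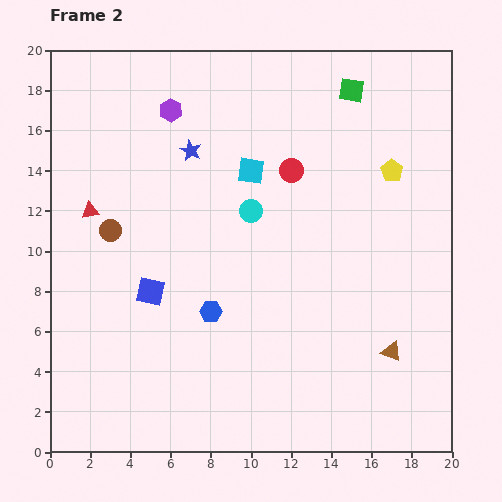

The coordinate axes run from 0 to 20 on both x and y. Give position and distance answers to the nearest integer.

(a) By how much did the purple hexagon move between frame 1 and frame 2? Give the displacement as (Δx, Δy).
(2, 0)

The purple hexagon was at (4, 17) in frame 1 and (6, 17) in frame 2.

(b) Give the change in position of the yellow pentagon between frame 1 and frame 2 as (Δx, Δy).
(4, 0)

The yellow pentagon was at (13, 14) in frame 1 and (17, 14) in frame 2.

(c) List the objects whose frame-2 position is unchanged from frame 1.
the green square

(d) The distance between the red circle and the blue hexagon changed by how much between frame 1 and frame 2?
-4

Distance in frame 1: 12. Distance in frame 2: 8.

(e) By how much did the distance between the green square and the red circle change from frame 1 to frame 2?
-3

Distance in frame 1: 8. Distance in frame 2: 5.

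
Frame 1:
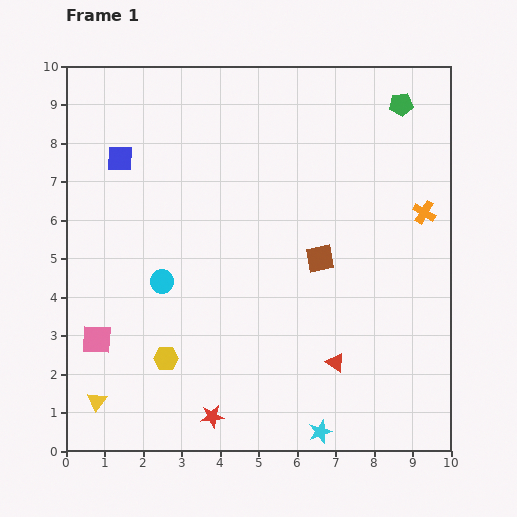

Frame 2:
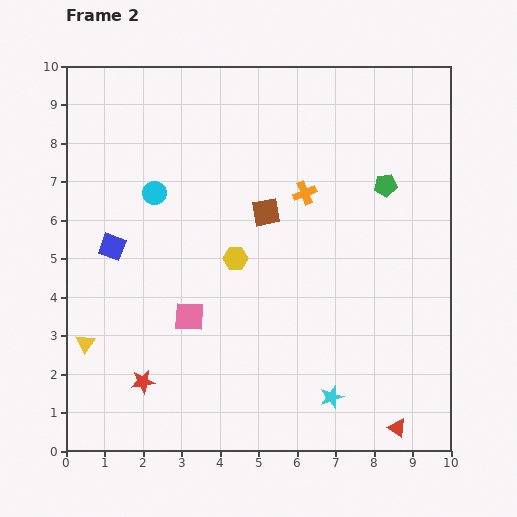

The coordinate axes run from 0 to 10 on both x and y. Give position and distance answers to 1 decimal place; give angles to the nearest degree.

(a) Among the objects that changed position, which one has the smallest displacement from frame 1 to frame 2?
the cyan star

(moved 0.9)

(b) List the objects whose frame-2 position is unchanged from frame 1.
none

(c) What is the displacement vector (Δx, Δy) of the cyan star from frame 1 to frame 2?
(0.3, 0.9)

The cyan star was at (6.6, 0.5) in frame 1 and (6.9, 1.4) in frame 2.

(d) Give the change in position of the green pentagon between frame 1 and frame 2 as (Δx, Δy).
(-0.4, -2.1)

The green pentagon was at (8.7, 9.0) in frame 1 and (8.3, 6.9) in frame 2.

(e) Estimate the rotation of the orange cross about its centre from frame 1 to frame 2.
37° clockwise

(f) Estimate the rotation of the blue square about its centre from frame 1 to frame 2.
18° clockwise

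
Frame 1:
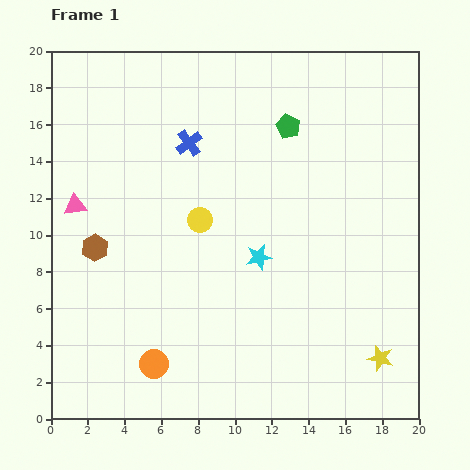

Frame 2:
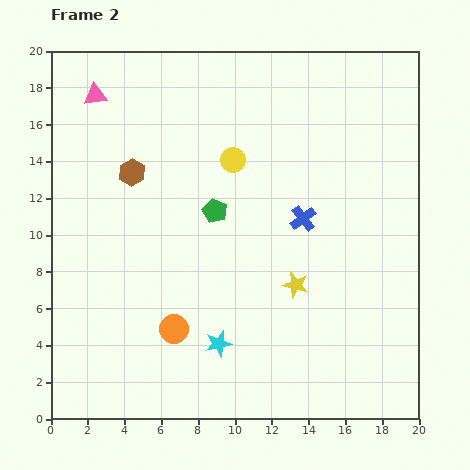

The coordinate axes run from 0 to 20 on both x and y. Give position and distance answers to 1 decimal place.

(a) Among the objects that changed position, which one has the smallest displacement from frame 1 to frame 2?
the orange circle

(moved 2.2)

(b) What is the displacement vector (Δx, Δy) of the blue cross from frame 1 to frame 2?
(6.2, -4.1)

The blue cross was at (7.5, 15.0) in frame 1 and (13.7, 10.9) in frame 2.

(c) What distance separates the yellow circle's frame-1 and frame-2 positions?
3.8

The yellow circle moved from (8.1, 10.8) to (9.9, 14.1), a distance of √(1.8² + 3.3²) ≈ 3.8.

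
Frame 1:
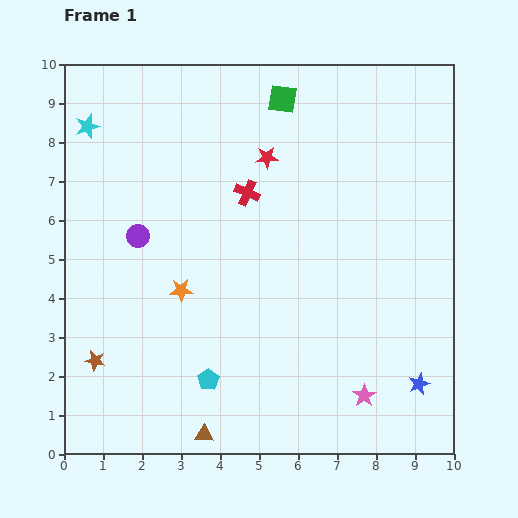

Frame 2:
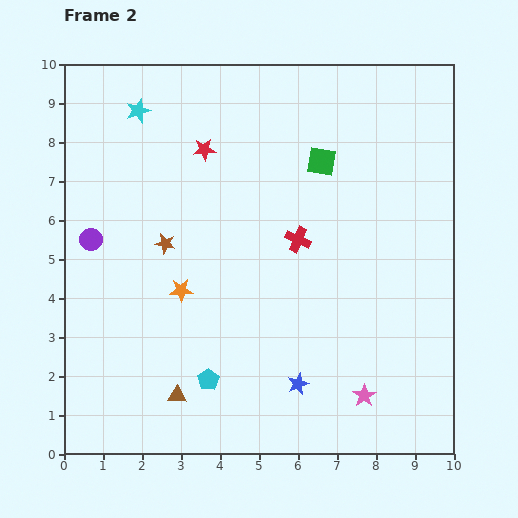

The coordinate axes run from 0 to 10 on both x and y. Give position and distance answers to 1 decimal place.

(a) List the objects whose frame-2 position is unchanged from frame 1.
the cyan pentagon, the pink star, the orange star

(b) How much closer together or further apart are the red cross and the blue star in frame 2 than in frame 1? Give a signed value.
-2.9

Distance in frame 1: 6.6. Distance in frame 2: 3.7.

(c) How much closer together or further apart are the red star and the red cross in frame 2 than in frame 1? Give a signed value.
+2.3

Distance in frame 1: 1.0. Distance in frame 2: 3.3.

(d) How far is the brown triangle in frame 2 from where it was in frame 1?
1.2

The brown triangle moved from (3.6, 0.5) to (2.9, 1.5), a distance of √(0.7² + 1.0²) ≈ 1.2.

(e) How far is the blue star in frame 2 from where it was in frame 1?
3.1

The blue star moved from (9.1, 1.8) to (6.0, 1.8), a distance of √(3.1² + 0.0²) ≈ 3.1.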